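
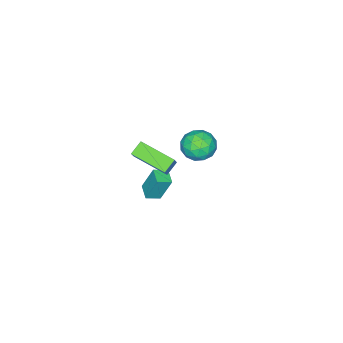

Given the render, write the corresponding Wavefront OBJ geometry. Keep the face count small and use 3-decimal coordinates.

v 1.321 -1.066 -0.105
v 0.581 -1.01 0.387
v 1.096 0.904 -0.665
v 0.357 0.96 -0.173
v 1.943 -0.74 0.793
v 1.204 -0.684 1.285
v 1.719 1.23 0.233
v 0.979 1.286 0.725
v 1.009 3.899 3.207
v 1.629 3.903 3.949
v 1.351 2.397 2.931
v 1.971 2.401 3.673
v 1.02 2.466 3.837
v 0.809 3.395 4.008
v 2.171 2.905 2.872
v 1.96 3.834 3.043
v 2.348 3.289 3.743
v 1.636 3.018 4.339
v 1.344 3.282 2.541
v 0.632 3.011 3.137
v 1.289 4.033 3.602
v 1.691 2.267 3.278
v 1.132 2.305 3.374
v 1.496 2.308 3.81
v 0.807 3.734 3.637
v 1.171 3.737 4.073
v 0.813 2.892 4.007
v 1.809 2.563 2.807
v 2.173 2.566 3.243
v 1.484 3.992 3.07
v 1.848 3.995 3.506
v 2.167 3.408 2.873
v 2.076 3.675 3.917
v 2.277 2.792 3.755
v 2.395 3.088 3.284
v 2.271 3.634 3.385
v 1.658 3.515 4.268
v 1.858 2.632 4.105
v 1.299 2.67 4.202
v 1.175 3.216 4.302
v 2.08 3.154 4.146
v 1.122 3.668 2.775
v 1.322 2.785 2.612
v 1.805 3.084 2.578
v 1.681 3.63 2.678
v 0.703 3.508 3.125
v 0.904 2.625 2.963
v 0.709 2.666 3.495
v 0.585 3.212 3.596
v 0.9 3.146 2.734
v 0.29 -1.385 -3.71
v 0.058 -0.797 -2.11
v -0.365 -0.914 -3.978
v -0.597 -0.326 -2.378
v 0.857 -0.694 -3.882
v 0.625 -0.106 -2.282
v 0.202 -0.223 -4.15
v -0.03 0.365 -2.55
f 2 4 1
f 5 2 1
f 1 4 3
f 3 5 1
f 2 8 4
f 6 2 5
f 6 8 2
f 4 8 3
f 7 5 3
f 3 8 7
f 7 6 5
f 8 6 7
f 9 46 25
f 46 20 49
f 25 49 14
f 46 49 25
f 9 25 21
f 25 14 26
f 21 26 10
f 25 26 21
f 9 21 30
f 21 10 31
f 30 31 16
f 21 31 30
f 9 30 42
f 30 16 45
f 42 45 19
f 30 45 42
f 9 42 46
f 42 19 50
f 46 50 20
f 42 50 46
f 10 26 37
f 26 14 40
f 37 40 18
f 26 40 37
f 14 49 27
f 49 20 48
f 27 48 13
f 49 48 27
f 20 50 47
f 50 19 43
f 47 43 11
f 50 43 47
f 19 45 44
f 45 16 32
f 44 32 15
f 45 32 44
f 16 31 36
f 31 10 33
f 36 33 17
f 31 33 36
f 12 38 24
f 38 18 39
f 24 39 13
f 38 39 24
f 12 24 22
f 24 13 23
f 22 23 11
f 24 23 22
f 12 22 29
f 22 11 28
f 29 28 15
f 22 28 29
f 12 29 34
f 29 15 35
f 34 35 17
f 29 35 34
f 12 34 38
f 34 17 41
f 38 41 18
f 34 41 38
f 13 39 27
f 39 18 40
f 27 40 14
f 39 40 27
f 11 23 47
f 23 13 48
f 47 48 20
f 23 48 47
f 15 28 44
f 28 11 43
f 44 43 19
f 28 43 44
f 17 35 36
f 35 15 32
f 36 32 16
f 35 32 36
f 18 41 37
f 41 17 33
f 37 33 10
f 41 33 37
f 52 54 51
f 55 52 51
f 51 54 53
f 53 55 51
f 52 58 54
f 56 52 55
f 56 58 52
f 54 58 53
f 57 55 53
f 53 58 57
f 57 56 55
f 58 56 57



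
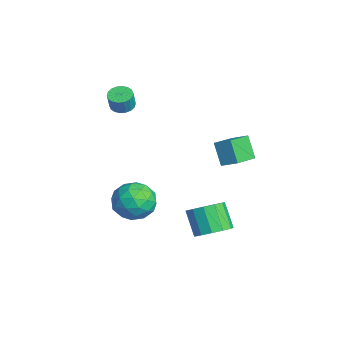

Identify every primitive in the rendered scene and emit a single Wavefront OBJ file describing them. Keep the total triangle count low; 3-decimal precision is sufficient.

v 3.258 2.23 2.654
v 2.574 2.058 3.782
v 2.322 3.318 2.253
v 1.639 3.146 3.381
v 3.801 2.854 3.079
v 3.118 2.682 4.207
v 2.866 3.942 2.678
v 2.182 3.77 3.806
v -0.155 -0.174 -2.377
v 0.332 -1.004 -1.681
v -1.872 -1.016 -2.179
v -1.385 -1.846 -1.483
v -1.478 -0.727 -1.096
v -0.417 -0.206 -1.218
v -1.123 -1.814 -2.642
v -0.062 -1.293 -2.764
v -0.266 -2.018 -1.844
v -0.486 -1.346 -0.889
v -1.054 -0.674 -2.971
v -1.274 -0.002 -2.016
v 0.239 -0.515 -2.046
v -1.779 -1.505 -1.814
v -1.834 -0.847 -1.587
v -1.548 -1.335 -1.177
v -0.201 -0.046 -1.774
v 0.085 -0.534 -1.365
v -0.979 -0.371 -1.022
v -1.625 -1.486 -2.495
v -1.339 -1.974 -2.086
v 0.008 -0.685 -2.683
v 0.294 -1.173 -2.273
v -0.561 -1.649 -2.838
v 0.174 -1.599 -1.733
v -0.835 -2.094 -1.617
v -0.681 -2.075 -2.298
v -0.057 -1.769 -2.37
v 0.045 -1.204 -1.172
v -0.964 -1.699 -1.056
v -1.019 -1.041 -0.828
v -0.395 -0.735 -0.9
v -0.306 -1.8 -1.268
v -0.576 -0.321 -2.804
v -1.585 -0.816 -2.688
v -1.145 -1.285 -2.96
v -0.521 -0.979 -3.032
v -0.705 0.074 -2.243
v -1.714 -0.421 -2.127
v -1.483 -0.251 -1.49
v -0.859 0.055 -1.562
v -1.234 -0.22 -2.592
v -3.54 -0.954 3.194
v -3.152 -1.414 2.976
v -2.832 -1.586 3.908
v -3.22 -1.126 4.126
v -2.988 -1.182 2.963
v -2.668 -1.353 3.895
v -2.933 -0.904 2.995
v -2.614 -1.075 3.927
v -2.999 -0.636 3.067
v -2.68 -0.808 3.999
v -3.172 -0.432 3.164
v -2.852 -0.603 4.096
v -3.417 -0.33 3.267
v -3.098 -0.502 4.199
v -3.687 -0.353 3.355
v -3.368 -0.524 4.287
v -3.928 -0.494 3.412
v -3.608 -0.666 4.344
v -4.092 -0.727 3.425
v -3.772 -0.898 4.357
v -4.146 -1.005 3.393
v -3.827 -1.176 4.325
v -4.08 -1.272 3.321
v -3.761 -1.444 4.253
v -3.908 -1.477 3.224
v -3.588 -1.648 4.156
v -3.662 -1.578 3.121
v -3.343 -1.75 4.053
v -3.392 -1.556 3.033
v -3.073 -1.727 3.965
v 2.254 2.172 -2.593
v 2.707 2.898 -2.137
v 1.799 2.694 -0.91
v 1.346 1.968 -1.367
v 2.29 3.124 -2.408
v 1.381 2.919 -1.182
v 1.861 3.047 -2.739
v 0.953 2.843 -1.512
v 1.558 2.692 -3.023
v 0.649 2.488 -1.796
v 1.475 2.173 -3.171
v 0.566 1.969 -1.944
v 1.64 1.653 -3.135
v 0.731 1.449 -1.909
v 2 1.298 -2.927
v 1.091 1.094 -1.701
v 2.44 1.22 -2.614
v 1.532 1.016 -1.387
v 2.822 1.445 -2.294
v 1.913 1.241 -1.067
v 3.024 1.901 -2.068
v 2.115 1.696 -0.842
v 2.981 2.442 -2.01
v 2.072 2.238 -0.784
f 2 4 1
f 5 2 1
f 1 4 3
f 3 5 1
f 2 8 4
f 6 2 5
f 6 8 2
f 4 8 3
f 7 5 3
f 3 8 7
f 7 6 5
f 8 6 7
f 9 46 25
f 46 20 49
f 25 49 14
f 46 49 25
f 9 25 21
f 25 14 26
f 21 26 10
f 25 26 21
f 9 21 30
f 21 10 31
f 30 31 16
f 21 31 30
f 9 30 42
f 30 16 45
f 42 45 19
f 30 45 42
f 9 42 46
f 42 19 50
f 46 50 20
f 42 50 46
f 10 26 37
f 26 14 40
f 37 40 18
f 26 40 37
f 14 49 27
f 49 20 48
f 27 48 13
f 49 48 27
f 20 50 47
f 50 19 43
f 47 43 11
f 50 43 47
f 19 45 44
f 45 16 32
f 44 32 15
f 45 32 44
f 16 31 36
f 31 10 33
f 36 33 17
f 31 33 36
f 12 38 24
f 38 18 39
f 24 39 13
f 38 39 24
f 12 24 22
f 24 13 23
f 22 23 11
f 24 23 22
f 12 22 29
f 22 11 28
f 29 28 15
f 22 28 29
f 12 29 34
f 29 15 35
f 34 35 17
f 29 35 34
f 12 34 38
f 34 17 41
f 38 41 18
f 34 41 38
f 13 39 27
f 39 18 40
f 27 40 14
f 39 40 27
f 11 23 47
f 23 13 48
f 47 48 20
f 23 48 47
f 15 28 44
f 28 11 43
f 44 43 19
f 28 43 44
f 17 35 36
f 35 15 32
f 36 32 16
f 35 32 36
f 18 41 37
f 41 17 33
f 37 33 10
f 41 33 37
f 52 51 55
f 52 55 53
f 53 55 56
f 53 56 54
f 55 51 57
f 55 57 56
f 56 57 58
f 56 58 54
f 57 51 59
f 57 59 58
f 58 59 60
f 58 60 54
f 59 51 61
f 59 61 60
f 60 61 62
f 60 62 54
f 61 51 63
f 61 63 62
f 62 63 64
f 62 64 54
f 63 51 65
f 63 65 64
f 64 65 66
f 64 66 54
f 65 51 67
f 65 67 66
f 66 67 68
f 66 68 54
f 67 51 69
f 67 69 68
f 68 69 70
f 68 70 54
f 69 51 71
f 69 71 70
f 70 71 72
f 70 72 54
f 71 51 73
f 71 73 72
f 72 73 74
f 72 74 54
f 73 51 75
f 73 75 74
f 74 75 76
f 74 76 54
f 75 51 77
f 75 77 76
f 76 77 78
f 76 78 54
f 77 51 79
f 77 79 78
f 78 79 80
f 78 80 54
f 79 51 52
f 79 52 80
f 80 52 53
f 80 53 54
f 82 81 85
f 82 85 83
f 83 85 86
f 83 86 84
f 85 81 87
f 85 87 86
f 86 87 88
f 86 88 84
f 87 81 89
f 87 89 88
f 88 89 90
f 88 90 84
f 89 81 91
f 89 91 90
f 90 91 92
f 90 92 84
f 91 81 93
f 91 93 92
f 92 93 94
f 92 94 84
f 93 81 95
f 93 95 94
f 94 95 96
f 94 96 84
f 95 81 97
f 95 97 96
f 96 97 98
f 96 98 84
f 97 81 99
f 97 99 98
f 98 99 100
f 98 100 84
f 99 81 101
f 99 101 100
f 100 101 102
f 100 102 84
f 101 81 103
f 101 103 102
f 102 103 104
f 102 104 84
f 103 81 82
f 103 82 104
f 104 82 83
f 104 83 84



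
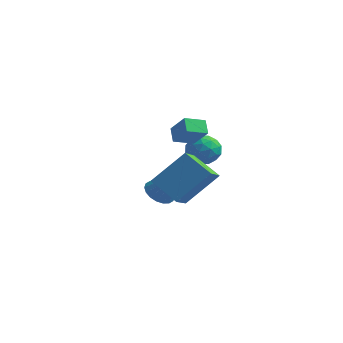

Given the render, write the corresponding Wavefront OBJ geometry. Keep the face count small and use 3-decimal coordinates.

v -4.589 3.74 -2.895
v -4.073 3.178 -3.269
v -3.371 3.76 -1.245
v -3.929 3.51 -3.379
v -3.916 3.888 -3.393
v -4.036 4.237 -3.308
v -4.266 4.487 -3.142
v -4.56 4.589 -2.926
v -4.859 4.523 -2.704
v -5.105 4.302 -2.52
v -5.248 3.97 -2.41
v -5.261 3.592 -2.396
v -5.141 3.244 -2.481
v -4.911 2.994 -2.648
v -4.618 2.891 -2.863
v -4.318 2.957 -3.085
v -2.307 3.942 0.09
v -1.46 4.003 0.456
v -2.64 2.837 1.044
v -1.793 2.898 1.41
v -2.403 3.581 1.54
v -2.197 4.264 0.95
v -1.903 2.576 0.55
v -1.697 3.259 -0.04
v -1.21 3.159 0.74
v -1.519 3.78 1.352
v -2.581 3.06 0.148
v -2.89 3.681 0.76
v -1.854 4.069 0.189
v -2.246 2.771 1.311
v -2.604 3.172 1.387
v -2.106 3.208 1.602
v -2.288 4.223 0.48
v -1.79 4.259 0.695
v -2.344 4.011 1.332
v -2.31 2.581 0.805
v -1.812 2.617 1.02
v -1.994 3.632 -0.102
v -1.496 3.668 0.113
v -1.756 2.829 0.168
v -1.209 3.609 0.572
v -1.405 2.96 1.132
v -1.469 2.77 0.627
v -1.349 3.172 0.28
v -1.391 3.974 0.931
v -1.587 3.325 1.492
v -1.945 3.727 1.568
v -1.824 4.128 1.222
v -1.244 3.478 1.098
v -2.513 3.515 0.008
v -2.709 2.866 0.569
v -2.276 2.712 0.278
v -2.155 3.113 -0.068
v -2.695 3.88 0.368
v -2.891 3.231 0.928
v -2.751 3.668 1.22
v -2.631 4.07 0.873
v -2.856 3.362 0.402
v -0.902 -0.386 -0.729
v -0.567 -1.85 0.15
v -2.307 -0.19 0.134
v -1.971 -1.654 1.013
v 0.191 0.774 0.787
v 0.527 -0.69 1.666
v -1.213 0.97 1.65
v -0.878 -0.494 2.529
v -1.774 0.016 2.822
v -2.183 0.534 3.326
v -1.147 0.831 2.493
v -1.556 1.349 2.996
v -0.924 -0.249 3.784
v -1.333 0.269 4.287
v -0.297 0.566 3.454
v -0.706 1.084 3.958
f 2 1 4
f 2 4 3
f 4 1 5
f 4 5 3
f 5 1 6
f 5 6 3
f 6 1 7
f 6 7 3
f 7 1 8
f 7 8 3
f 8 1 9
f 8 9 3
f 9 1 10
f 9 10 3
f 10 1 11
f 10 11 3
f 11 1 12
f 11 12 3
f 12 1 13
f 12 13 3
f 13 1 14
f 13 14 3
f 14 1 15
f 14 15 3
f 15 1 16
f 15 16 3
f 16 1 2
f 16 2 3
f 17 54 33
f 54 28 57
f 33 57 22
f 54 57 33
f 17 33 29
f 33 22 34
f 29 34 18
f 33 34 29
f 17 29 38
f 29 18 39
f 38 39 24
f 29 39 38
f 17 38 50
f 38 24 53
f 50 53 27
f 38 53 50
f 17 50 54
f 50 27 58
f 54 58 28
f 50 58 54
f 18 34 45
f 34 22 48
f 45 48 26
f 34 48 45
f 22 57 35
f 57 28 56
f 35 56 21
f 57 56 35
f 28 58 55
f 58 27 51
f 55 51 19
f 58 51 55
f 27 53 52
f 53 24 40
f 52 40 23
f 53 40 52
f 24 39 44
f 39 18 41
f 44 41 25
f 39 41 44
f 20 46 32
f 46 26 47
f 32 47 21
f 46 47 32
f 20 32 30
f 32 21 31
f 30 31 19
f 32 31 30
f 20 30 37
f 30 19 36
f 37 36 23
f 30 36 37
f 20 37 42
f 37 23 43
f 42 43 25
f 37 43 42
f 20 42 46
f 42 25 49
f 46 49 26
f 42 49 46
f 21 47 35
f 47 26 48
f 35 48 22
f 47 48 35
f 19 31 55
f 31 21 56
f 55 56 28
f 31 56 55
f 23 36 52
f 36 19 51
f 52 51 27
f 36 51 52
f 25 43 44
f 43 23 40
f 44 40 24
f 43 40 44
f 26 49 45
f 49 25 41
f 45 41 18
f 49 41 45
f 60 62 59
f 63 60 59
f 59 62 61
f 61 63 59
f 60 66 62
f 64 60 63
f 64 66 60
f 62 66 61
f 65 63 61
f 61 66 65
f 65 64 63
f 66 64 65
f 68 70 67
f 71 68 67
f 67 70 69
f 69 71 67
f 68 74 70
f 72 68 71
f 72 74 68
f 70 74 69
f 73 71 69
f 69 74 73
f 73 72 71
f 74 72 73



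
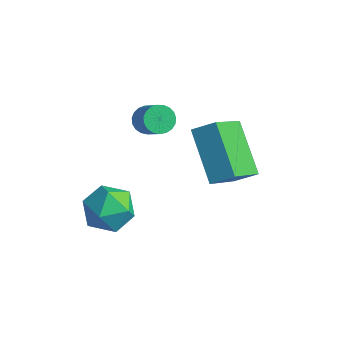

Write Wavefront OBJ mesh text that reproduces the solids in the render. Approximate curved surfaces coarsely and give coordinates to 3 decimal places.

v 0.74 1.626 -1.227
v 0.884 0.225 -0.075
v 1.377 2.085 -0.748
v 1.522 0.684 0.404
v 2.238 0.796 -2.424
v 2.383 -0.605 -1.272
v 2.876 1.255 -1.945
v 3.02 -0.146 -0.793
v -0.084 -1.666 -2.634
v 0.363 -1.94 -3.447
v -0.903 -3 -2.633
v -0.456 -3.274 -3.446
v 0.038 -3.226 -2.616
v 0.544 -2.401 -2.616
v -1.084 -2.539 -3.464
v -0.578 -1.714 -3.464
v -0.255 -2.48 -3.96
v 0.438 -2.904 -3.436
v -0.978 -2.036 -2.644
v -0.285 -2.46 -2.12
v -0.498 -0.291 -0.09
v -0.09 -0.187 -0.428
v 0.746 -0.546 0.472
v 0.338 -0.649 0.81
v -0.117 0.01 -0.325
v 0.72 -0.348 0.575
v -0.209 0.156 -0.181
v 0.628 -0.203 0.719
v -0.351 0.224 -0.021
v 0.486 -0.134 0.878
v -0.519 0.204 0.126
v 0.318 -0.155 1.026
v -0.683 0.098 0.237
v 0.154 -0.261 1.137
v -0.815 -0.076 0.291
v 0.021 -0.434 1.19
v -0.893 -0.286 0.279
v -0.056 -0.645 1.179
v -0.902 -0.497 0.203
v -0.065 -0.856 1.103
v -0.842 -0.673 0.077
v -0.005 -1.032 0.977
v -0.722 -0.782 -0.078
v 0.115 -1.141 0.821
v -0.563 -0.807 -0.235
v 0.274 -1.165 0.664
v -0.393 -0.742 -0.367
v 0.443 -1.101 0.532
v -0.242 -0.599 -0.451
v 0.595 -0.958 0.448
v -0.135 -0.403 -0.473
v 0.702 -0.762 0.427
f 2 4 1
f 5 2 1
f 1 4 3
f 3 5 1
f 2 8 4
f 6 2 5
f 6 8 2
f 4 8 3
f 7 5 3
f 3 8 7
f 7 6 5
f 8 6 7
f 9 20 14
f 9 14 10
f 9 10 16
f 9 16 19
f 9 19 20
f 10 14 18
f 14 20 13
f 20 19 11
f 19 16 15
f 16 10 17
f 12 18 13
f 12 13 11
f 12 11 15
f 12 15 17
f 12 17 18
f 13 18 14
f 11 13 20
f 15 11 19
f 17 15 16
f 18 17 10
f 22 21 25
f 22 25 23
f 23 25 26
f 23 26 24
f 25 21 27
f 25 27 26
f 26 27 28
f 26 28 24
f 27 21 29
f 27 29 28
f 28 29 30
f 28 30 24
f 29 21 31
f 29 31 30
f 30 31 32
f 30 32 24
f 31 21 33
f 31 33 32
f 32 33 34
f 32 34 24
f 33 21 35
f 33 35 34
f 34 35 36
f 34 36 24
f 35 21 37
f 35 37 36
f 36 37 38
f 36 38 24
f 37 21 39
f 37 39 38
f 38 39 40
f 38 40 24
f 39 21 41
f 39 41 40
f 40 41 42
f 40 42 24
f 41 21 43
f 41 43 42
f 42 43 44
f 42 44 24
f 43 21 45
f 43 45 44
f 44 45 46
f 44 46 24
f 45 21 47
f 45 47 46
f 46 47 48
f 46 48 24
f 47 21 49
f 47 49 48
f 48 49 50
f 48 50 24
f 49 21 51
f 49 51 50
f 50 51 52
f 50 52 24
f 51 21 22
f 51 22 52
f 52 22 23
f 52 23 24



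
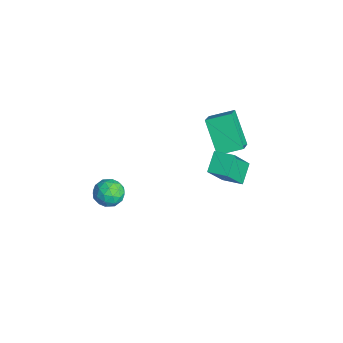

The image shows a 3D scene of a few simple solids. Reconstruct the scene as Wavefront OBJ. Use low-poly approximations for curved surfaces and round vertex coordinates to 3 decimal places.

v -3.766 1.583 2.807
v -2.677 1.035 3.765
v -3.509 2.784 3.202
v -2.42 2.236 4.16
v -2.42 1.764 1.38
v -1.331 1.216 2.338
v -2.163 2.965 1.775
v -1.074 2.417 2.733
v 1.042 -0.046 3.965
v 0.288 0.518 4.589
v 0.377 0.906 2.3
v -0.377 1.471 2.924
v 1.717 0.689 4.116
v 0.963 1.254 4.74
v 1.052 1.642 2.451
v 0.298 2.206 3.075
v -2.006 -3.592 0.321
v -1.214 -3.495 0.271
v -1.846 -4.385 1.329
v -1.054 -4.288 1.279
v -1.516 -3.681 1.514
v -1.615 -3.19 0.891
v -1.445 -4.69 0.709
v -1.544 -4.199 0.086
v -0.867 -4.174 0.51
v -0.912 -3.55 1.008
v -2.148 -4.33 0.592
v -2.193 -3.706 1.09
v -1.624 -3.474 0.207
v -1.436 -4.406 1.393
v -1.707 -4.049 1.531
v -1.242 -3.992 1.501
v -1.86 -3.295 0.572
v -1.395 -3.238 0.542
v -1.572 -3.347 1.273
v -1.665 -4.642 1.058
v -1.2 -4.585 1.028
v -1.818 -3.888 0.099
v -1.353 -3.831 0.069
v -1.488 -4.533 0.327
v -0.955 -3.816 0.319
v -0.861 -4.282 0.911
v -1.09 -4.518 0.576
v -1.149 -4.23 0.21
v -0.981 -3.45 0.611
v -0.887 -3.916 1.204
v -1.158 -3.558 1.342
v -1.217 -3.27 0.976
v -0.777 -3.848 0.752
v -2.173 -3.964 0.396
v -2.079 -4.43 0.989
v -1.843 -4.61 0.624
v -1.902 -4.322 0.258
v -2.199 -3.598 0.689
v -2.105 -4.064 1.281
v -1.911 -3.65 1.39
v -1.97 -3.362 1.024
v -2.283 -4.032 0.848
f 2 4 1
f 5 2 1
f 1 4 3
f 3 5 1
f 2 8 4
f 6 2 5
f 6 8 2
f 4 8 3
f 7 5 3
f 3 8 7
f 7 6 5
f 8 6 7
f 10 12 9
f 13 10 9
f 9 12 11
f 11 13 9
f 10 16 12
f 14 10 13
f 14 16 10
f 12 16 11
f 15 13 11
f 11 16 15
f 15 14 13
f 16 14 15
f 17 54 33
f 54 28 57
f 33 57 22
f 54 57 33
f 17 33 29
f 33 22 34
f 29 34 18
f 33 34 29
f 17 29 38
f 29 18 39
f 38 39 24
f 29 39 38
f 17 38 50
f 38 24 53
f 50 53 27
f 38 53 50
f 17 50 54
f 50 27 58
f 54 58 28
f 50 58 54
f 18 34 45
f 34 22 48
f 45 48 26
f 34 48 45
f 22 57 35
f 57 28 56
f 35 56 21
f 57 56 35
f 28 58 55
f 58 27 51
f 55 51 19
f 58 51 55
f 27 53 52
f 53 24 40
f 52 40 23
f 53 40 52
f 24 39 44
f 39 18 41
f 44 41 25
f 39 41 44
f 20 46 32
f 46 26 47
f 32 47 21
f 46 47 32
f 20 32 30
f 32 21 31
f 30 31 19
f 32 31 30
f 20 30 37
f 30 19 36
f 37 36 23
f 30 36 37
f 20 37 42
f 37 23 43
f 42 43 25
f 37 43 42
f 20 42 46
f 42 25 49
f 46 49 26
f 42 49 46
f 21 47 35
f 47 26 48
f 35 48 22
f 47 48 35
f 19 31 55
f 31 21 56
f 55 56 28
f 31 56 55
f 23 36 52
f 36 19 51
f 52 51 27
f 36 51 52
f 25 43 44
f 43 23 40
f 44 40 24
f 43 40 44
f 26 49 45
f 49 25 41
f 45 41 18
f 49 41 45



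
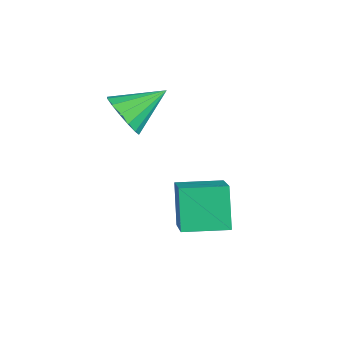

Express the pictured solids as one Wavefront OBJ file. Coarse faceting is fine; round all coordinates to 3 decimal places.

v 0.923 1.948 2.954
v 1.739 1.818 3.194
v 0.917 3.372 3.746
v 1.766 2.034 2.806
v 1.567 2.227 2.457
v 1.196 2.345 2.242
v 0.752 2.357 2.217
v 0.353 2.259 2.39
v 0.108 2.078 2.714
v 0.08 1.862 3.102
v 0.279 1.669 3.451
v 0.65 1.55 3.666
v 1.094 1.539 3.691
v 1.493 1.637 3.518
v 2.576 3.061 -1.356
v 1.731 3.314 -0.033
v 3.006 4.53 -1.362
v 2.161 4.783 -0.039
v 4.039 2.637 -0.341
v 3.194 2.89 0.982
v 4.469 4.106 -0.347
v 3.624 4.359 0.976
f 2 1 4
f 2 4 3
f 4 1 5
f 4 5 3
f 5 1 6
f 5 6 3
f 6 1 7
f 6 7 3
f 7 1 8
f 7 8 3
f 8 1 9
f 8 9 3
f 9 1 10
f 9 10 3
f 10 1 11
f 10 11 3
f 11 1 12
f 11 12 3
f 12 1 13
f 12 13 3
f 13 1 14
f 13 14 3
f 14 1 2
f 14 2 3
f 16 18 15
f 19 16 15
f 15 18 17
f 17 19 15
f 16 22 18
f 20 16 19
f 20 22 16
f 18 22 17
f 21 19 17
f 17 22 21
f 21 20 19
f 22 20 21



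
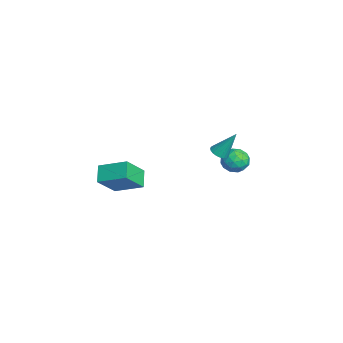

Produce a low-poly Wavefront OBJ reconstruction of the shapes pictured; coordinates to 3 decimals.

v 0.743 -3.835 0.009
v 1.589 -4.902 1.419
v 1.513 -2.295 0.712
v 2.359 -3.361 2.122
v 1.721 -3.999 -0.702
v 2.567 -5.065 0.708
v 2.491 -2.458 0.001
v 3.337 -3.525 1.411
v -3.191 4.447 -1.399
v -2.429 4.282 -1.935
v -3.851 3.178 -1.945
v -3.089 3.013 -2.481
v -3.031 2.931 -1.54
v -2.624 3.715 -1.203
v -3.656 3.745 -2.677
v -3.249 4.529 -2.34
v -2.717 3.848 -2.725
v -2.331 3.345 -2.023
v -3.949 4.115 -1.857
v -3.563 3.612 -1.155
v -2.752 4.476 -1.619
v -3.528 2.984 -2.261
v -3.494 2.936 -1.708
v -3.046 2.839 -2.023
v -2.867 4.143 -1.188
v -2.419 4.046 -1.504
v -2.773 3.252 -1.272
v -3.861 3.414 -2.376
v -3.413 3.317 -2.692
v -3.234 4.621 -1.857
v -2.786 4.524 -2.172
v -3.507 4.208 -2.608
v -2.474 4.124 -2.399
v -2.861 3.378 -2.72
v -3.195 3.808 -2.835
v -2.955 4.269 -2.637
v -2.247 3.828 -1.986
v -2.634 3.082 -2.307
v -2.6 3.034 -1.754
v -2.361 3.495 -1.555
v -2.415 3.573 -2.45
v -3.646 4.378 -1.573
v -4.033 3.632 -1.894
v -3.919 3.965 -2.325
v -3.68 4.426 -2.126
v -3.419 4.082 -1.16
v -3.806 3.336 -1.481
v -3.325 3.191 -1.243
v -3.085 3.652 -1.045
v -3.865 3.887 -1.43
v -1.88 2.55 -0.311
v -1.499 2.944 -0.602
v -1.62 3.51 1.331
v -1.746 3.064 -0.632
v -2.019 3.082 -0.6
v -2.265 2.994 -0.51
v -2.435 2.819 -0.381
v -2.494 2.591 -0.238
v -2.433 2.355 -0.109
v -2.262 2.157 -0.021
v -2.015 2.037 0.01
v -1.741 2.019 -0.023
v -1.496 2.106 -0.113
v -1.326 2.282 -0.242
v -1.266 2.51 -0.385
v -1.328 2.746 -0.513
f 2 4 1
f 5 2 1
f 1 4 3
f 3 5 1
f 2 8 4
f 6 2 5
f 6 8 2
f 4 8 3
f 7 5 3
f 3 8 7
f 7 6 5
f 8 6 7
f 9 46 25
f 46 20 49
f 25 49 14
f 46 49 25
f 9 25 21
f 25 14 26
f 21 26 10
f 25 26 21
f 9 21 30
f 21 10 31
f 30 31 16
f 21 31 30
f 9 30 42
f 30 16 45
f 42 45 19
f 30 45 42
f 9 42 46
f 42 19 50
f 46 50 20
f 42 50 46
f 10 26 37
f 26 14 40
f 37 40 18
f 26 40 37
f 14 49 27
f 49 20 48
f 27 48 13
f 49 48 27
f 20 50 47
f 50 19 43
f 47 43 11
f 50 43 47
f 19 45 44
f 45 16 32
f 44 32 15
f 45 32 44
f 16 31 36
f 31 10 33
f 36 33 17
f 31 33 36
f 12 38 24
f 38 18 39
f 24 39 13
f 38 39 24
f 12 24 22
f 24 13 23
f 22 23 11
f 24 23 22
f 12 22 29
f 22 11 28
f 29 28 15
f 22 28 29
f 12 29 34
f 29 15 35
f 34 35 17
f 29 35 34
f 12 34 38
f 34 17 41
f 38 41 18
f 34 41 38
f 13 39 27
f 39 18 40
f 27 40 14
f 39 40 27
f 11 23 47
f 23 13 48
f 47 48 20
f 23 48 47
f 15 28 44
f 28 11 43
f 44 43 19
f 28 43 44
f 17 35 36
f 35 15 32
f 36 32 16
f 35 32 36
f 18 41 37
f 41 17 33
f 37 33 10
f 41 33 37
f 52 51 54
f 52 54 53
f 54 51 55
f 54 55 53
f 55 51 56
f 55 56 53
f 56 51 57
f 56 57 53
f 57 51 58
f 57 58 53
f 58 51 59
f 58 59 53
f 59 51 60
f 59 60 53
f 60 51 61
f 60 61 53
f 61 51 62
f 61 62 53
f 62 51 63
f 62 63 53
f 63 51 64
f 63 64 53
f 64 51 65
f 64 65 53
f 65 51 66
f 65 66 53
f 66 51 52
f 66 52 53



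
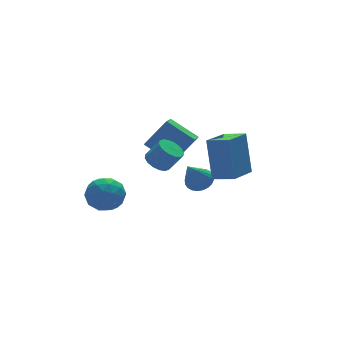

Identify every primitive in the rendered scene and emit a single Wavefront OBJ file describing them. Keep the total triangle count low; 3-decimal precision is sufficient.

v -3.115 2.38 -0.592
v -2.292 2.305 -0.132
v -3.188 0.855 -0.708
v -2.365 0.78 -0.248
v -3.138 1.076 0.21
v -3.093 2.018 0.282
v -2.387 1.142 -1.122
v -2.342 2.084 -1.05
v -1.842 1.54 -0.459
v -2.306 1.5 0.364
v -3.174 1.66 -1.204
v -3.638 1.62 -0.381
v -2.697 2.476 -0.352
v -2.783 0.684 -0.488
v -3.237 0.857 -0.219
v -2.753 0.814 0.052
v -3.168 2.308 -0.108
v -2.684 2.264 0.162
v -3.181 1.541 0.363
v -2.796 0.896 -1.002
v -2.312 0.852 -0.732
v -2.727 2.346 -0.892
v -2.243 2.303 -0.621
v -2.299 1.619 -1.203
v -1.949 1.983 -0.274
v -1.991 1.087 -0.342
v -2.005 1.299 -0.856
v -1.978 1.853 -0.814
v -2.221 1.959 0.21
v -2.264 1.063 0.142
v -2.719 1.236 0.412
v -2.692 1.79 0.454
v -1.957 1.509 0.018
v -3.216 2.097 -0.982
v -3.259 1.201 -1.05
v -2.788 1.37 -1.294
v -2.761 1.924 -1.252
v -3.489 2.073 -0.498
v -3.531 1.177 -0.566
v -3.502 1.307 -0.026
v -3.475 1.861 0.016
v -3.523 1.651 -0.858
v -1.794 -1.282 2.845
v -1.347 -0.858 2.778
v -0.879 -1.214 3.648
v -1.326 -1.638 3.715
v -1.571 -0.714 2.958
v -1.103 -1.071 3.827
v -1.855 -0.723 3.107
v -1.387 -1.08 3.977
v -2.123 -0.882 3.186
v -1.655 -1.238 4.056
v -2.302 -1.147 3.174
v -1.834 -1.504 4.043
v -2.346 -1.449 3.073
v -1.878 -1.805 3.943
v -2.241 -1.706 2.912
v -1.773 -2.062 3.782
v -2.017 -1.849 2.733
v -1.549 -2.206 3.602
v -1.733 -1.84 2.583
v -1.265 -2.197 3.453
v -1.465 -1.682 2.504
v -0.997 -2.038 3.374
v -1.286 -1.416 2.517
v -0.818 -1.773 3.386
v -1.242 -1.115 2.617
v -0.774 -1.471 3.487
v 1.32 -0.506 0.392
v 1.478 0.258 2.352
v 2.724 0.344 -0.052
v 2.881 1.108 1.908
v 1.919 -1.348 0.672
v 2.076 -0.584 2.632
v 3.322 -0.498 0.228
v 3.48 0.266 2.188
v 0.076 0.781 1.121
v -0.666 1.892 1.906
v 0.62 1.351 0.828
v -0.123 2.462 1.613
v 1.043 0.518 2.407
v 0.3 1.629 3.192
v 1.586 1.088 2.114
v 0.844 2.199 2.899
v 2.084 1.842 -1.18
v 2.448 2.281 -0.81
v 1.216 1.398 0.2
v 2.246 2.434 -0.888
v 2.019 2.497 -1.01
v 1.802 2.461 -1.158
v 1.628 2.33 -1.31
v 1.524 2.124 -1.442
v 1.505 1.876 -1.534
v 1.574 1.623 -1.572
v 1.72 1.403 -1.55
v 1.923 1.25 -1.472
v 2.149 1.187 -1.35
v 2.366 1.224 -1.202
v 2.54 1.355 -1.05
v 2.645 1.56 -0.918
v 2.664 1.808 -0.826
v 2.595 2.061 -0.788
f 1 38 17
f 38 12 41
f 17 41 6
f 38 41 17
f 1 17 13
f 17 6 18
f 13 18 2
f 17 18 13
f 1 13 22
f 13 2 23
f 22 23 8
f 13 23 22
f 1 22 34
f 22 8 37
f 34 37 11
f 22 37 34
f 1 34 38
f 34 11 42
f 38 42 12
f 34 42 38
f 2 18 29
f 18 6 32
f 29 32 10
f 18 32 29
f 6 41 19
f 41 12 40
f 19 40 5
f 41 40 19
f 12 42 39
f 42 11 35
f 39 35 3
f 42 35 39
f 11 37 36
f 37 8 24
f 36 24 7
f 37 24 36
f 8 23 28
f 23 2 25
f 28 25 9
f 23 25 28
f 4 30 16
f 30 10 31
f 16 31 5
f 30 31 16
f 4 16 14
f 16 5 15
f 14 15 3
f 16 15 14
f 4 14 21
f 14 3 20
f 21 20 7
f 14 20 21
f 4 21 26
f 21 7 27
f 26 27 9
f 21 27 26
f 4 26 30
f 26 9 33
f 30 33 10
f 26 33 30
f 5 31 19
f 31 10 32
f 19 32 6
f 31 32 19
f 3 15 39
f 15 5 40
f 39 40 12
f 15 40 39
f 7 20 36
f 20 3 35
f 36 35 11
f 20 35 36
f 9 27 28
f 27 7 24
f 28 24 8
f 27 24 28
f 10 33 29
f 33 9 25
f 29 25 2
f 33 25 29
f 44 43 47
f 44 47 45
f 45 47 48
f 45 48 46
f 47 43 49
f 47 49 48
f 48 49 50
f 48 50 46
f 49 43 51
f 49 51 50
f 50 51 52
f 50 52 46
f 51 43 53
f 51 53 52
f 52 53 54
f 52 54 46
f 53 43 55
f 53 55 54
f 54 55 56
f 54 56 46
f 55 43 57
f 55 57 56
f 56 57 58
f 56 58 46
f 57 43 59
f 57 59 58
f 58 59 60
f 58 60 46
f 59 43 61
f 59 61 60
f 60 61 62
f 60 62 46
f 61 43 63
f 61 63 62
f 62 63 64
f 62 64 46
f 63 43 65
f 63 65 64
f 64 65 66
f 64 66 46
f 65 43 67
f 65 67 66
f 66 67 68
f 66 68 46
f 67 43 44
f 67 44 68
f 68 44 45
f 68 45 46
f 70 72 69
f 73 70 69
f 69 72 71
f 71 73 69
f 70 76 72
f 74 70 73
f 74 76 70
f 72 76 71
f 75 73 71
f 71 76 75
f 75 74 73
f 76 74 75
f 78 80 77
f 81 78 77
f 77 80 79
f 79 81 77
f 78 84 80
f 82 78 81
f 82 84 78
f 80 84 79
f 83 81 79
f 79 84 83
f 83 82 81
f 84 82 83
f 86 85 88
f 86 88 87
f 88 85 89
f 88 89 87
f 89 85 90
f 89 90 87
f 90 85 91
f 90 91 87
f 91 85 92
f 91 92 87
f 92 85 93
f 92 93 87
f 93 85 94
f 93 94 87
f 94 85 95
f 94 95 87
f 95 85 96
f 95 96 87
f 96 85 97
f 96 97 87
f 97 85 98
f 97 98 87
f 98 85 99
f 98 99 87
f 99 85 100
f 99 100 87
f 100 85 101
f 100 101 87
f 101 85 102
f 101 102 87
f 102 85 86
f 102 86 87



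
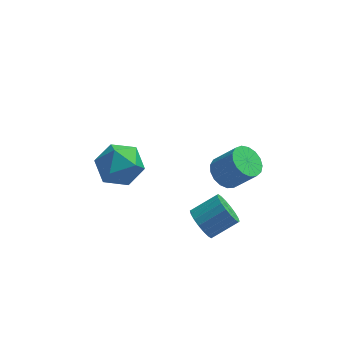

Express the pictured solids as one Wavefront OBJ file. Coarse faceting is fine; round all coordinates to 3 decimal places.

v 1.583 -0.685 -3.44
v 1.998 -1.317 -3.732
v 3.132 -0.886 -3.052
v 2.717 -0.255 -2.76
v 2.052 -1.063 -3.982
v 3.185 -0.632 -3.303
v 2.013 -0.734 -4.125
v 3.146 -0.303 -3.445
v 1.888 -0.396 -4.132
v 3.022 0.035 -3.452
v 1.704 -0.115 -4.002
v 2.837 0.316 -3.322
v 1.495 0.053 -3.761
v 2.628 0.484 -3.081
v 1.304 0.075 -3.456
v 2.437 0.506 -2.776
v 1.168 -0.054 -3.148
v 2.302 0.377 -2.468
v 1.115 -0.308 -2.897
v 2.248 0.123 -2.218
v 1.154 -0.637 -2.755
v 2.287 -0.206 -2.075
v 1.278 -0.975 -2.748
v 2.412 -0.544 -2.068
v 1.463 -1.256 -2.878
v 2.596 -0.825 -2.198
v 1.672 -1.424 -3.119
v 2.805 -0.993 -2.439
v 1.863 -1.446 -3.424
v 2.996 -1.015 -2.744
v -2.985 2.911 -2.835
v -2.299 3.869 -2.684
v -1.501 1.971 -3.616
v -0.815 2.929 -3.465
v -1.187 2.309 -2.522
v -2.104 2.89 -2.039
v -1.696 2.95 -4.261
v -2.613 3.531 -3.778
v -1.502 3.893 -3.565
v -1.187 3.497 -2.49
v -2.613 2.343 -3.81
v -2.298 1.947 -2.735
v 2.542 -0.241 -0.212
v 2.904 -0.805 -0.63
v 3.8 -1.063 0.494
v 3.438 -0.499 0.912
v 3.099 -0.491 -0.713
v 3.995 -0.75 0.411
v 3.166 -0.121 -0.681
v 4.062 -0.379 0.442
v 3.09 0.223 -0.542
v 3.986 -0.036 0.582
v 2.889 0.46 -0.327
v 3.784 0.201 0.797
v 2.608 0.536 -0.086
v 3.504 0.278 1.038
v 2.312 0.435 0.127
v 3.208 0.176 1.251
v 2.069 0.179 0.262
v 2.965 -0.08 1.385
v 1.934 -0.174 0.288
v 2.83 -0.432 1.412
v 1.939 -0.541 0.2
v 2.834 -0.8 1.324
v 2.081 -0.84 0.017
v 2.977 -1.099 1.141
v 2.33 -1.002 -0.218
v 3.225 -1.26 0.906
v 2.627 -0.989 -0.451
v 3.522 -1.247 0.672
f 2 1 5
f 2 5 3
f 3 5 6
f 3 6 4
f 5 1 7
f 5 7 6
f 6 7 8
f 6 8 4
f 7 1 9
f 7 9 8
f 8 9 10
f 8 10 4
f 9 1 11
f 9 11 10
f 10 11 12
f 10 12 4
f 11 1 13
f 11 13 12
f 12 13 14
f 12 14 4
f 13 1 15
f 13 15 14
f 14 15 16
f 14 16 4
f 15 1 17
f 15 17 16
f 16 17 18
f 16 18 4
f 17 1 19
f 17 19 18
f 18 19 20
f 18 20 4
f 19 1 21
f 19 21 20
f 20 21 22
f 20 22 4
f 21 1 23
f 21 23 22
f 22 23 24
f 22 24 4
f 23 1 25
f 23 25 24
f 24 25 26
f 24 26 4
f 25 1 27
f 25 27 26
f 26 27 28
f 26 28 4
f 27 1 29
f 27 29 28
f 28 29 30
f 28 30 4
f 29 1 2
f 29 2 30
f 30 2 3
f 30 3 4
f 31 42 36
f 31 36 32
f 31 32 38
f 31 38 41
f 31 41 42
f 32 36 40
f 36 42 35
f 42 41 33
f 41 38 37
f 38 32 39
f 34 40 35
f 34 35 33
f 34 33 37
f 34 37 39
f 34 39 40
f 35 40 36
f 33 35 42
f 37 33 41
f 39 37 38
f 40 39 32
f 44 43 47
f 44 47 45
f 45 47 48
f 45 48 46
f 47 43 49
f 47 49 48
f 48 49 50
f 48 50 46
f 49 43 51
f 49 51 50
f 50 51 52
f 50 52 46
f 51 43 53
f 51 53 52
f 52 53 54
f 52 54 46
f 53 43 55
f 53 55 54
f 54 55 56
f 54 56 46
f 55 43 57
f 55 57 56
f 56 57 58
f 56 58 46
f 57 43 59
f 57 59 58
f 58 59 60
f 58 60 46
f 59 43 61
f 59 61 60
f 60 61 62
f 60 62 46
f 61 43 63
f 61 63 62
f 62 63 64
f 62 64 46
f 63 43 65
f 63 65 64
f 64 65 66
f 64 66 46
f 65 43 67
f 65 67 66
f 66 67 68
f 66 68 46
f 67 43 69
f 67 69 68
f 68 69 70
f 68 70 46
f 69 43 44
f 69 44 70
f 70 44 45
f 70 45 46



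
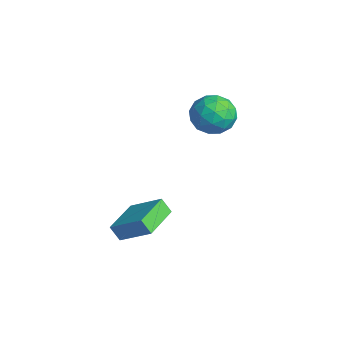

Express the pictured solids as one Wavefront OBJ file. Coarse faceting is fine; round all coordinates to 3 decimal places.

v 1.504 -1.438 -2.367
v 2.667 -0.447 -1.342
v 1.855 -1.121 -3.073
v 3.018 -0.129 -2.048
v 2.782 -2.911 -2.392
v 3.945 -1.919 -1.367
v 3.133 -2.593 -3.098
v 4.296 -1.602 -2.073
v 0.042 4.332 0.87
v 0.585 3.45 1.384
v -1.505 3.29 0.716
v -0.962 2.408 1.23
v -1.228 3.356 1.837
v -0.272 4 1.932
v -0.648 2.74 0.168
v 0.308 3.384 0.263
v 0.159 2.466 0.951
v -0.2 2.847 1.982
v -0.72 3.893 0.118
v -1.079 4.274 1.149
v 0.449 3.982 1.141
v -1.369 2.758 0.959
v -1.526 3.315 1.316
v -1.207 2.796 1.618
v -0.055 4.306 1.463
v 0.264 3.787 1.765
v -0.801 3.732 2.031
v -1.184 2.953 0.335
v -0.865 2.434 0.637
v 0.287 3.944 0.482
v 0.606 3.425 0.784
v -0.119 3.008 0.069
v 0.518 2.886 1.188
v -0.391 2.273 1.097
v -0.206 2.468 0.473
v 0.355 2.847 0.529
v 0.307 3.109 1.794
v -0.602 2.497 1.704
v -0.759 3.054 2.06
v -0.197 3.433 2.116
v 0.056 2.531 1.539
v -0.318 4.243 0.396
v -1.227 3.631 0.306
v -0.723 3.307 -0.016
v -0.161 3.686 0.04
v -0.529 4.467 1.003
v -1.438 3.854 0.912
v -1.275 3.893 1.571
v -0.714 4.272 1.627
v -0.976 4.209 0.561
f 2 4 1
f 5 2 1
f 1 4 3
f 3 5 1
f 2 8 4
f 6 2 5
f 6 8 2
f 4 8 3
f 7 5 3
f 3 8 7
f 7 6 5
f 8 6 7
f 9 46 25
f 46 20 49
f 25 49 14
f 46 49 25
f 9 25 21
f 25 14 26
f 21 26 10
f 25 26 21
f 9 21 30
f 21 10 31
f 30 31 16
f 21 31 30
f 9 30 42
f 30 16 45
f 42 45 19
f 30 45 42
f 9 42 46
f 42 19 50
f 46 50 20
f 42 50 46
f 10 26 37
f 26 14 40
f 37 40 18
f 26 40 37
f 14 49 27
f 49 20 48
f 27 48 13
f 49 48 27
f 20 50 47
f 50 19 43
f 47 43 11
f 50 43 47
f 19 45 44
f 45 16 32
f 44 32 15
f 45 32 44
f 16 31 36
f 31 10 33
f 36 33 17
f 31 33 36
f 12 38 24
f 38 18 39
f 24 39 13
f 38 39 24
f 12 24 22
f 24 13 23
f 22 23 11
f 24 23 22
f 12 22 29
f 22 11 28
f 29 28 15
f 22 28 29
f 12 29 34
f 29 15 35
f 34 35 17
f 29 35 34
f 12 34 38
f 34 17 41
f 38 41 18
f 34 41 38
f 13 39 27
f 39 18 40
f 27 40 14
f 39 40 27
f 11 23 47
f 23 13 48
f 47 48 20
f 23 48 47
f 15 28 44
f 28 11 43
f 44 43 19
f 28 43 44
f 17 35 36
f 35 15 32
f 36 32 16
f 35 32 36
f 18 41 37
f 41 17 33
f 37 33 10
f 41 33 37



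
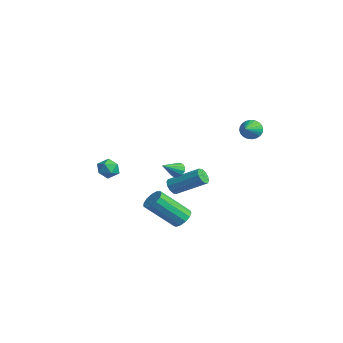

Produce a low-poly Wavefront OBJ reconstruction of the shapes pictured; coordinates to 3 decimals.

v -2.608 -1.646 -0.345
v -2.052 -1.799 -0.73
v -2.788 -2.741 -0.17
v -2.232 -2.894 -0.555
v -2.153 -2.588 0.063
v -2.042 -1.912 -0.045
v -2.798 -2.628 -0.855
v -2.687 -1.952 -0.963
v -2.169 -2.406 -1.045
v -1.77 -2.381 -0.478
v -3.07 -2.159 -0.422
v -2.671 -2.134 0.145
v 3.102 3.19 3.545
v 3.495 3.288 3.076
v 3.818 2.47 3.995
v 3.567 3.457 3.234
v 3.567 3.586 3.439
v 3.497 3.654 3.66
v 3.366 3.652 3.864
v 3.196 3.579 4.019
v 3.011 3.447 4.102
v 2.84 3.276 4.1
v 2.709 3.091 4.014
v 2.638 2.922 3.857
v 2.637 2.794 3.652
v 2.707 2.725 3.431
v 2.838 2.728 3.227
v 3.009 2.801 3.072
v 3.193 2.933 2.988
v 3.364 3.104 2.99
v -0.033 0.594 -0.126
v 0.307 0.474 -0.473
v 0.293 -0.434 0.546
v 0.439 0.638 -0.286
v 0.421 0.788 -0.048
v 0.26 0.876 0.165
v 0.005 0.875 0.286
v -0.261 0.784 0.276
v -0.455 0.633 0.139
v -0.515 0.469 -0.083
v -0.422 0.345 -0.318
v -0.205 0.3 -0.492
v 0.067 0.348 -0.55
v -3.701 1.991 -3.182
v -3.432 2.121 -3.644
v -2.311 3.439 -2.62
v -2.579 3.309 -2.158
v -3.7 2.329 -3.616
v -2.579 3.646 -2.593
v -3.969 2.407 -3.423
v -2.847 3.724 -2.399
v -4.135 2.326 -3.137
v -3.013 3.644 -2.114
v -4.135 2.118 -2.869
v -3.014 3.435 -1.845
v -3.969 1.861 -2.72
v -2.848 3.179 -1.696
v -3.701 1.654 -2.747
v -2.58 2.971 -1.724
v -3.433 1.576 -2.941
v -2.311 2.893 -1.917
v -3.267 1.656 -3.226
v -2.145 2.974 -2.203
v -3.266 1.865 -3.495
v -2.145 3.182 -2.471
v 3.842 -0.963 -1.563
v 4.363 -1.296 -1.728
v 3.919 -2.709 -0.282
v 3.398 -2.377 -0.117
v 4.467 -1.065 -1.471
v 4.023 -2.479 -0.025
v 4.372 -0.803 -1.243
v 3.928 -2.216 0.203
v 4.109 -0.591 -1.116
v 3.665 -2.004 0.329
v 3.761 -0.497 -1.132
v 3.317 -1.911 0.314
v 3.439 -0.551 -1.284
v 2.995 -1.965 0.162
v 3.245 -0.737 -1.525
v 2.801 -2.15 -0.079
v 3.24 -0.994 -1.778
v 2.796 -2.407 -0.332
v 3.426 -1.241 -1.962
v 2.982 -2.655 -0.517
v 3.745 -1.4 -2.02
v 3.301 -2.814 -0.575
v 4.094 -1.421 -1.933
v 3.65 -2.834 -0.487
f 1 12 6
f 1 6 2
f 1 2 8
f 1 8 11
f 1 11 12
f 2 6 10
f 6 12 5
f 12 11 3
f 11 8 7
f 8 2 9
f 4 10 5
f 4 5 3
f 4 3 7
f 4 7 9
f 4 9 10
f 5 10 6
f 3 5 12
f 7 3 11
f 9 7 8
f 10 9 2
f 14 13 16
f 14 16 15
f 16 13 17
f 16 17 15
f 17 13 18
f 17 18 15
f 18 13 19
f 18 19 15
f 19 13 20
f 19 20 15
f 20 13 21
f 20 21 15
f 21 13 22
f 21 22 15
f 22 13 23
f 22 23 15
f 23 13 24
f 23 24 15
f 24 13 25
f 24 25 15
f 25 13 26
f 25 26 15
f 26 13 27
f 26 27 15
f 27 13 28
f 27 28 15
f 28 13 29
f 28 29 15
f 29 13 30
f 29 30 15
f 30 13 14
f 30 14 15
f 32 31 34
f 32 34 33
f 34 31 35
f 34 35 33
f 35 31 36
f 35 36 33
f 36 31 37
f 36 37 33
f 37 31 38
f 37 38 33
f 38 31 39
f 38 39 33
f 39 31 40
f 39 40 33
f 40 31 41
f 40 41 33
f 41 31 42
f 41 42 33
f 42 31 43
f 42 43 33
f 43 31 32
f 43 32 33
f 45 44 48
f 45 48 46
f 46 48 49
f 46 49 47
f 48 44 50
f 48 50 49
f 49 50 51
f 49 51 47
f 50 44 52
f 50 52 51
f 51 52 53
f 51 53 47
f 52 44 54
f 52 54 53
f 53 54 55
f 53 55 47
f 54 44 56
f 54 56 55
f 55 56 57
f 55 57 47
f 56 44 58
f 56 58 57
f 57 58 59
f 57 59 47
f 58 44 60
f 58 60 59
f 59 60 61
f 59 61 47
f 60 44 62
f 60 62 61
f 61 62 63
f 61 63 47
f 62 44 64
f 62 64 63
f 63 64 65
f 63 65 47
f 64 44 45
f 64 45 65
f 65 45 46
f 65 46 47
f 67 66 70
f 67 70 68
f 68 70 71
f 68 71 69
f 70 66 72
f 70 72 71
f 71 72 73
f 71 73 69
f 72 66 74
f 72 74 73
f 73 74 75
f 73 75 69
f 74 66 76
f 74 76 75
f 75 76 77
f 75 77 69
f 76 66 78
f 76 78 77
f 77 78 79
f 77 79 69
f 78 66 80
f 78 80 79
f 79 80 81
f 79 81 69
f 80 66 82
f 80 82 81
f 81 82 83
f 81 83 69
f 82 66 84
f 82 84 83
f 83 84 85
f 83 85 69
f 84 66 86
f 84 86 85
f 85 86 87
f 85 87 69
f 86 66 88
f 86 88 87
f 87 88 89
f 87 89 69
f 88 66 67
f 88 67 89
f 89 67 68
f 89 68 69



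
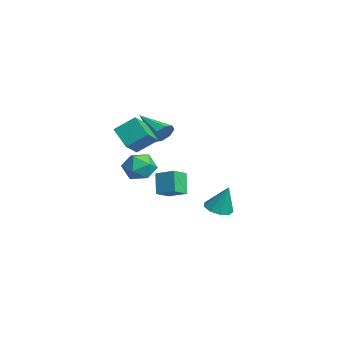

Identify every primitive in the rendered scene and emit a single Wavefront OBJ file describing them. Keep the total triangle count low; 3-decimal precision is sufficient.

v -2.768 2.438 -3.771
v -1.897 2.296 -3.949
v -2.332 2.922 -2.029
v -2.045 2.88 -4.075
v -2.531 3.258 -4.058
v -3.128 3.252 -3.907
v -3.556 2.865 -3.693
v -3.616 2.278 -3.515
v -3.278 1.767 -3.457
v -2.702 1.569 -3.546
v -2.157 1.778 -3.74
v 0.67 -3.756 3.539
v 0.936 -2.637 4.405
v 1.887 -3.356 2.648
v 2.153 -2.237 3.515
v 1.447 -4.503 4.265
v 1.713 -3.384 5.132
v 2.664 -4.103 3.375
v 2.93 -2.984 4.241
v -2.888 -1.76 0.148
v -2.2 -1.751 0.984
v -1.86 -2.909 -0.684
v -1.172 -2.9 0.152
v -2.153 -3.346 0.262
v -2.788 -2.636 0.776
v -1.272 -2.024 -0.476
v -1.907 -1.314 0.038
v -1.201 -1.914 0.599
v -1.746 -2.731 1.055
v -2.314 -1.929 -0.755
v -2.859 -2.746 -0.299
v -2.159 -0.901 2.508
v -1.776 -0.913 3.164
v -3.841 -1.899 3.472
v -2.097 -0.432 3.102
v -2.454 -0.226 2.692
v -2.639 -0.415 2.174
v -2.542 -0.889 1.852
v -2.222 -1.371 1.913
v -1.864 -1.577 2.323
v -1.68 -1.388 2.841
v -2.593 -1.275 -0.667
v -1.712 -0.429 -0.223
v -3.183 -0.411 -1.143
v -2.301 0.435 -0.7
v -1.799 -1.435 -1.94
v -0.917 -0.589 -1.497
v -2.388 -0.571 -2.417
v -1.507 0.275 -1.973
f 2 1 4
f 2 4 3
f 4 1 5
f 4 5 3
f 5 1 6
f 5 6 3
f 6 1 7
f 6 7 3
f 7 1 8
f 7 8 3
f 8 1 9
f 8 9 3
f 9 1 10
f 9 10 3
f 10 1 11
f 10 11 3
f 11 1 2
f 11 2 3
f 13 15 12
f 16 13 12
f 12 15 14
f 14 16 12
f 13 19 15
f 17 13 16
f 17 19 13
f 15 19 14
f 18 16 14
f 14 19 18
f 18 17 16
f 19 17 18
f 20 31 25
f 20 25 21
f 20 21 27
f 20 27 30
f 20 30 31
f 21 25 29
f 25 31 24
f 31 30 22
f 30 27 26
f 27 21 28
f 23 29 24
f 23 24 22
f 23 22 26
f 23 26 28
f 23 28 29
f 24 29 25
f 22 24 31
f 26 22 30
f 28 26 27
f 29 28 21
f 33 32 35
f 33 35 34
f 35 32 36
f 35 36 34
f 36 32 37
f 36 37 34
f 37 32 38
f 37 38 34
f 38 32 39
f 38 39 34
f 39 32 40
f 39 40 34
f 40 32 41
f 40 41 34
f 41 32 33
f 41 33 34
f 43 45 42
f 46 43 42
f 42 45 44
f 44 46 42
f 43 49 45
f 47 43 46
f 47 49 43
f 45 49 44
f 48 46 44
f 44 49 48
f 48 47 46
f 49 47 48



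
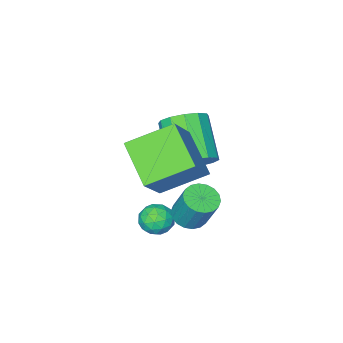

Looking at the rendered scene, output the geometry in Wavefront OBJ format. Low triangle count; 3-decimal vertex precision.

v 1.386 3.436 -3.493
v 2.083 3.173 -3.545
v 0.957 2.307 -3.535
v 1.654 2.044 -3.587
v 1.419 2.357 -2.951
v 1.684 3.054 -2.925
v 1.356 2.426 -4.155
v 1.621 3.123 -4.129
v 2.064 2.548 -3.954
v 2.103 2.506 -3.209
v 0.937 2.974 -3.871
v 0.976 2.932 -3.126
v 1.772 3.403 -3.515
v 1.268 2.077 -3.565
v 1.13 2.26 -3.191
v 1.539 2.106 -3.221
v 1.538 3.334 -3.151
v 1.947 3.179 -3.181
v 1.557 2.699 -2.832
v 1.093 2.301 -3.899
v 1.502 2.146 -3.929
v 1.501 3.374 -3.859
v 1.91 3.22 -3.889
v 1.483 2.781 -4.248
v 2.171 2.882 -3.786
v 1.919 2.219 -3.811
v 1.743 2.443 -4.145
v 1.899 2.853 -4.13
v 2.194 2.857 -3.348
v 1.941 2.193 -3.373
v 1.803 2.377 -2.999
v 1.959 2.787 -2.984
v 2.183 2.49 -3.589
v 1.099 3.287 -3.707
v 0.846 2.623 -3.732
v 1.081 2.693 -4.096
v 1.237 3.103 -4.081
v 1.121 3.261 -3.269
v 0.869 2.598 -3.294
v 1.141 2.627 -2.95
v 1.297 3.037 -2.935
v 0.857 2.99 -3.491
v 0.544 3.498 -3.25
v 1.256 3.354 -3.175
v 1.248 4.079 -1.715
v 0.536 4.222 -1.79
v 1.255 3.645 -3.319
v 1.248 4.37 -1.859
v 1.114 3.907 -3.45
v 1.107 4.632 -1.99
v 0.86 4.088 -3.541
v 0.852 4.812 -2.081
v 0.543 4.151 -3.575
v 0.536 4.876 -2.115
v 0.227 4.086 -3.544
v 0.219 4.811 -2.084
v -0.027 3.904 -3.455
v -0.035 4.629 -1.995
v -0.168 3.641 -3.325
v -0.176 4.366 -1.865
v -0.168 3.35 -3.181
v -0.175 4.075 -1.721
v -0.027 3.088 -3.05
v -0.034 3.813 -1.59
v 0.228 2.908 -2.959
v 0.22 3.632 -1.499
v 0.544 2.844 -2.925
v 0.537 3.569 -1.465
v 0.861 2.909 -2.956
v 0.853 3.634 -1.496
v 1.115 3.091 -3.045
v 1.107 3.816 -1.585
v -0.193 2.55 0.571
v 0.994 3.167 2.031
v 0.221 4.294 -0.503
v 1.408 4.911 0.956
v 1.412 1.609 -0.336
v 2.599 2.226 1.123
v 1.826 3.353 -1.411
v 3.013 3.97 0.049
v -0.521 2.423 -1.475
v -0.116 1.729 -2.054
v -0.795 0.224 -0.725
v -1.199 0.917 -0.145
v 0.277 1.876 -1.687
v -0.402 0.37 -0.357
v 0.417 2.197 -1.252
v -0.262 0.691 0.077
v 0.259 2.589 -0.888
v -0.419 1.083 0.441
v -0.146 2.929 -0.71
v -0.825 1.423 0.619
v -0.67 3.108 -0.775
v -1.349 1.602 0.554
v -1.147 3.069 -1.062
v -1.826 1.563 0.267
v -1.425 2.826 -1.48
v -2.104 1.32 -0.151
v -1.416 2.454 -1.896
v -2.095 0.948 -0.567
v -1.123 2.073 -2.178
v -1.801 0.567 -0.849
v -0.638 1.803 -2.237
v -1.317 0.297 -0.908
f 1 38 17
f 38 12 41
f 17 41 6
f 38 41 17
f 1 17 13
f 17 6 18
f 13 18 2
f 17 18 13
f 1 13 22
f 13 2 23
f 22 23 8
f 13 23 22
f 1 22 34
f 22 8 37
f 34 37 11
f 22 37 34
f 1 34 38
f 34 11 42
f 38 42 12
f 34 42 38
f 2 18 29
f 18 6 32
f 29 32 10
f 18 32 29
f 6 41 19
f 41 12 40
f 19 40 5
f 41 40 19
f 12 42 39
f 42 11 35
f 39 35 3
f 42 35 39
f 11 37 36
f 37 8 24
f 36 24 7
f 37 24 36
f 8 23 28
f 23 2 25
f 28 25 9
f 23 25 28
f 4 30 16
f 30 10 31
f 16 31 5
f 30 31 16
f 4 16 14
f 16 5 15
f 14 15 3
f 16 15 14
f 4 14 21
f 14 3 20
f 21 20 7
f 14 20 21
f 4 21 26
f 21 7 27
f 26 27 9
f 21 27 26
f 4 26 30
f 26 9 33
f 30 33 10
f 26 33 30
f 5 31 19
f 31 10 32
f 19 32 6
f 31 32 19
f 3 15 39
f 15 5 40
f 39 40 12
f 15 40 39
f 7 20 36
f 20 3 35
f 36 35 11
f 20 35 36
f 9 27 28
f 27 7 24
f 28 24 8
f 27 24 28
f 10 33 29
f 33 9 25
f 29 25 2
f 33 25 29
f 44 43 47
f 44 47 45
f 45 47 48
f 45 48 46
f 47 43 49
f 47 49 48
f 48 49 50
f 48 50 46
f 49 43 51
f 49 51 50
f 50 51 52
f 50 52 46
f 51 43 53
f 51 53 52
f 52 53 54
f 52 54 46
f 53 43 55
f 53 55 54
f 54 55 56
f 54 56 46
f 55 43 57
f 55 57 56
f 56 57 58
f 56 58 46
f 57 43 59
f 57 59 58
f 58 59 60
f 58 60 46
f 59 43 61
f 59 61 60
f 60 61 62
f 60 62 46
f 61 43 63
f 61 63 62
f 62 63 64
f 62 64 46
f 63 43 65
f 63 65 64
f 64 65 66
f 64 66 46
f 65 43 67
f 65 67 66
f 66 67 68
f 66 68 46
f 67 43 69
f 67 69 68
f 68 69 70
f 68 70 46
f 69 43 71
f 69 71 70
f 70 71 72
f 70 72 46
f 71 43 44
f 71 44 72
f 72 44 45
f 72 45 46
f 74 76 73
f 77 74 73
f 73 76 75
f 75 77 73
f 74 80 76
f 78 74 77
f 78 80 74
f 76 80 75
f 79 77 75
f 75 80 79
f 79 78 77
f 80 78 79
f 82 81 85
f 82 85 83
f 83 85 86
f 83 86 84
f 85 81 87
f 85 87 86
f 86 87 88
f 86 88 84
f 87 81 89
f 87 89 88
f 88 89 90
f 88 90 84
f 89 81 91
f 89 91 90
f 90 91 92
f 90 92 84
f 91 81 93
f 91 93 92
f 92 93 94
f 92 94 84
f 93 81 95
f 93 95 94
f 94 95 96
f 94 96 84
f 95 81 97
f 95 97 96
f 96 97 98
f 96 98 84
f 97 81 99
f 97 99 98
f 98 99 100
f 98 100 84
f 99 81 101
f 99 101 100
f 100 101 102
f 100 102 84
f 101 81 103
f 101 103 102
f 102 103 104
f 102 104 84
f 103 81 82
f 103 82 104
f 104 82 83
f 104 83 84



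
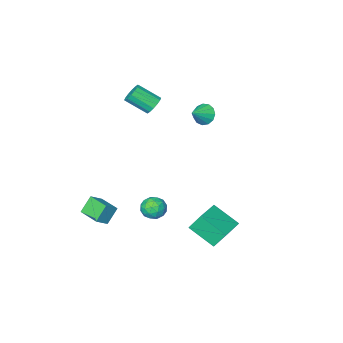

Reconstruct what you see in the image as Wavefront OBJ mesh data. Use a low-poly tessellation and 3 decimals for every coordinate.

v 3.948 -2.747 -4.596
v 3.265 -2.857 -3.689
v 3.768 -1.409 -4.568
v 3.085 -1.52 -3.662
v 4.675 -2.66 -4.038
v 3.992 -2.771 -3.132
v 4.495 -1.323 -4.011
v 3.812 -1.433 -3.104
v -1.209 3.601 -3.25
v -0.527 2.265 -2.368
v 0.172 4.47 -3.001
v 0.854 3.133 -2.12
v -0.754 3.167 -4.26
v -0.072 1.83 -3.379
v 0.627 4.035 -4.012
v 1.309 2.699 -3.13
v 0.864 -0.168 -3.927
v 1.326 -0.194 -3.314
v 1.334 -1.246 -4.326
v 1.796 -1.272 -3.713
v 1.038 -1.361 -3.627
v 0.748 -0.694 -3.381
v 1.912 -0.746 -4.259
v 1.622 -0.079 -4.013
v 1.973 -0.551 -3.52
v 1.433 -0.93 -3.129
v 1.227 -0.51 -4.511
v 0.687 -0.889 -4.12
v 1.054 -0.086 -3.586
v 1.606 -1.354 -4.054
v 1.161 -1.406 -4.004
v 1.432 -1.421 -3.643
v 0.714 -0.38 -3.625
v 0.985 -0.395 -3.265
v 0.816 -1.081 -3.448
v 1.675 -1.045 -4.375
v 1.946 -1.06 -4.015
v 1.228 -0.019 -3.997
v 1.499 -0.034 -3.636
v 1.844 -0.359 -4.192
v 1.706 -0.311 -3.346
v 1.982 -0.945 -3.58
v 2.051 -0.636 -3.902
v 1.88 -0.244 -3.757
v 1.388 -0.534 -3.116
v 1.664 -1.168 -3.351
v 1.219 -1.22 -3.3
v 1.048 -0.828 -3.155
v 1.769 -0.744 -3.237
v 0.996 -0.272 -4.289
v 1.272 -0.906 -4.524
v 1.612 -0.612 -4.485
v 1.441 -0.22 -4.34
v 0.678 -0.495 -4.06
v 0.954 -1.129 -4.294
v 0.78 -1.196 -3.883
v 0.609 -0.804 -3.738
v 0.891 -0.696 -4.403
v -3.392 -3.16 0.476
v -2.986 -3.272 -0.12
v -2.428 -2.9 1.084
v -3.09 -2.875 -0.125
v -3.291 -2.567 0.062
v -3.523 -2.448 0.379
v -3.714 -2.555 0.728
v -3.803 -2.854 0.996
v -3.761 -3.25 1.099
v -3.603 -3.617 1.004
v -3.377 -3.84 0.742
v -3.156 -3.846 0.395
v -3.011 -3.635 0.073
v -0.051 -2.906 2.543
v 0.463 -2.708 2.218
v 1.325 -3.576 3.052
v 0.811 -3.774 3.377
v 0.434 -2.495 2.47
v 1.296 -3.363 3.304
v 0.275 -2.392 2.742
v 1.136 -3.26 3.575
v 0.028 -2.427 2.96
v 0.89 -3.295 3.794
v -0.24 -2.59 3.067
v 0.622 -3.458 3.901
v -0.457 -2.838 3.033
v 0.405 -3.706 3.867
v -0.565 -3.104 2.868
v 0.297 -3.972 3.702
v -0.536 -3.317 2.616
v 0.326 -4.185 3.45
v -0.376 -3.42 2.345
v 0.485 -4.288 3.178
v -0.13 -3.385 2.126
v 0.732 -4.253 2.96
v 0.138 -3.222 2.019
v 1 -4.09 2.853
v 0.355 -2.974 2.053
v 1.217 -3.842 2.887
f 2 4 1
f 5 2 1
f 1 4 3
f 3 5 1
f 2 8 4
f 6 2 5
f 6 8 2
f 4 8 3
f 7 5 3
f 3 8 7
f 7 6 5
f 8 6 7
f 10 12 9
f 13 10 9
f 9 12 11
f 11 13 9
f 10 16 12
f 14 10 13
f 14 16 10
f 12 16 11
f 15 13 11
f 11 16 15
f 15 14 13
f 16 14 15
f 17 54 33
f 54 28 57
f 33 57 22
f 54 57 33
f 17 33 29
f 33 22 34
f 29 34 18
f 33 34 29
f 17 29 38
f 29 18 39
f 38 39 24
f 29 39 38
f 17 38 50
f 38 24 53
f 50 53 27
f 38 53 50
f 17 50 54
f 50 27 58
f 54 58 28
f 50 58 54
f 18 34 45
f 34 22 48
f 45 48 26
f 34 48 45
f 22 57 35
f 57 28 56
f 35 56 21
f 57 56 35
f 28 58 55
f 58 27 51
f 55 51 19
f 58 51 55
f 27 53 52
f 53 24 40
f 52 40 23
f 53 40 52
f 24 39 44
f 39 18 41
f 44 41 25
f 39 41 44
f 20 46 32
f 46 26 47
f 32 47 21
f 46 47 32
f 20 32 30
f 32 21 31
f 30 31 19
f 32 31 30
f 20 30 37
f 30 19 36
f 37 36 23
f 30 36 37
f 20 37 42
f 37 23 43
f 42 43 25
f 37 43 42
f 20 42 46
f 42 25 49
f 46 49 26
f 42 49 46
f 21 47 35
f 47 26 48
f 35 48 22
f 47 48 35
f 19 31 55
f 31 21 56
f 55 56 28
f 31 56 55
f 23 36 52
f 36 19 51
f 52 51 27
f 36 51 52
f 25 43 44
f 43 23 40
f 44 40 24
f 43 40 44
f 26 49 45
f 49 25 41
f 45 41 18
f 49 41 45
f 60 59 62
f 60 62 61
f 62 59 63
f 62 63 61
f 63 59 64
f 63 64 61
f 64 59 65
f 64 65 61
f 65 59 66
f 65 66 61
f 66 59 67
f 66 67 61
f 67 59 68
f 67 68 61
f 68 59 69
f 68 69 61
f 69 59 70
f 69 70 61
f 70 59 71
f 70 71 61
f 71 59 60
f 71 60 61
f 73 72 76
f 73 76 74
f 74 76 77
f 74 77 75
f 76 72 78
f 76 78 77
f 77 78 79
f 77 79 75
f 78 72 80
f 78 80 79
f 79 80 81
f 79 81 75
f 80 72 82
f 80 82 81
f 81 82 83
f 81 83 75
f 82 72 84
f 82 84 83
f 83 84 85
f 83 85 75
f 84 72 86
f 84 86 85
f 85 86 87
f 85 87 75
f 86 72 88
f 86 88 87
f 87 88 89
f 87 89 75
f 88 72 90
f 88 90 89
f 89 90 91
f 89 91 75
f 90 72 92
f 90 92 91
f 91 92 93
f 91 93 75
f 92 72 94
f 92 94 93
f 93 94 95
f 93 95 75
f 94 72 96
f 94 96 95
f 95 96 97
f 95 97 75
f 96 72 73
f 96 73 97
f 97 73 74
f 97 74 75



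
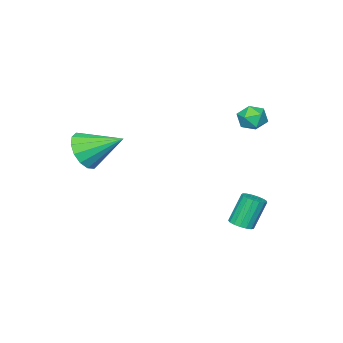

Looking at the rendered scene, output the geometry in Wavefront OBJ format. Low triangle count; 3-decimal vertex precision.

v -0.725 2.4 -4.175
v -0.225 2.183 -3.924
v -0.875 2.364 -2.474
v -1.375 2.58 -2.725
v -0.178 2.466 -3.938
v -0.828 2.647 -2.488
v -0.256 2.734 -4.007
v -0.906 2.914 -2.556
v -0.441 2.925 -4.114
v -1.092 3.106 -2.663
v -0.692 2.996 -4.235
v -1.342 3.177 -2.784
v -0.95 2.93 -4.342
v -1.6 3.111 -2.892
v -1.156 2.743 -4.412
v -1.807 2.924 -2.961
v -1.264 2.477 -4.427
v -1.914 2.658 -2.976
v -1.248 2.193 -4.384
v -1.899 2.374 -2.934
v -1.112 1.957 -4.294
v -1.763 2.138 -2.843
v -0.888 1.822 -4.176
v -1.538 2.003 -2.726
v -0.626 1.819 -4.059
v -1.276 2 -2.608
v -0.387 1.95 -3.968
v -1.037 2.13 -2.517
v 3.088 -3.296 -0.172
v 3.546 -3.637 0.733
v 2.312 -1.724 0.812
v 3.922 -3.304 0.498
v 4.074 -2.97 0.084
v 3.962 -2.722 -0.399
v 3.616 -2.629 -0.821
v 3.128 -2.714 -1.069
v 2.63 -2.955 -1.077
v 2.254 -3.287 -0.843
v 2.101 -3.622 -0.429
v 2.213 -3.869 0.054
v 2.559 -3.963 0.476
v 3.047 -3.878 0.725
v -2.196 1.919 1.123
v -1.911 1.478 1.668
v -3.229 1.262 1.132
v -2.944 0.821 1.677
v -3.124 1.541 1.828
v -2.485 1.947 1.822
v -2.655 0.793 0.978
v -2.016 1.199 0.972
v -2.195 0.782 1.578
v -2.484 1.244 2.104
v -2.656 1.496 0.696
v -2.945 1.958 1.222
f 2 1 5
f 2 5 3
f 3 5 6
f 3 6 4
f 5 1 7
f 5 7 6
f 6 7 8
f 6 8 4
f 7 1 9
f 7 9 8
f 8 9 10
f 8 10 4
f 9 1 11
f 9 11 10
f 10 11 12
f 10 12 4
f 11 1 13
f 11 13 12
f 12 13 14
f 12 14 4
f 13 1 15
f 13 15 14
f 14 15 16
f 14 16 4
f 15 1 17
f 15 17 16
f 16 17 18
f 16 18 4
f 17 1 19
f 17 19 18
f 18 19 20
f 18 20 4
f 19 1 21
f 19 21 20
f 20 21 22
f 20 22 4
f 21 1 23
f 21 23 22
f 22 23 24
f 22 24 4
f 23 1 25
f 23 25 24
f 24 25 26
f 24 26 4
f 25 1 27
f 25 27 26
f 26 27 28
f 26 28 4
f 27 1 2
f 27 2 28
f 28 2 3
f 28 3 4
f 30 29 32
f 30 32 31
f 32 29 33
f 32 33 31
f 33 29 34
f 33 34 31
f 34 29 35
f 34 35 31
f 35 29 36
f 35 36 31
f 36 29 37
f 36 37 31
f 37 29 38
f 37 38 31
f 38 29 39
f 38 39 31
f 39 29 40
f 39 40 31
f 40 29 41
f 40 41 31
f 41 29 42
f 41 42 31
f 42 29 30
f 42 30 31
f 43 54 48
f 43 48 44
f 43 44 50
f 43 50 53
f 43 53 54
f 44 48 52
f 48 54 47
f 54 53 45
f 53 50 49
f 50 44 51
f 46 52 47
f 46 47 45
f 46 45 49
f 46 49 51
f 46 51 52
f 47 52 48
f 45 47 54
f 49 45 53
f 51 49 50
f 52 51 44



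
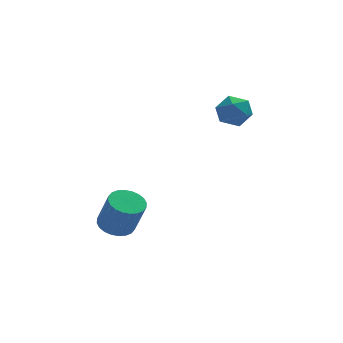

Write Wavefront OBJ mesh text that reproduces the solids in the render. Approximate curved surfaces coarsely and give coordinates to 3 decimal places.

v -3.92 2.386 -1.765
v -3.494 2.821 -1.729
v -3.194 2.429 -0.558
v -3.62 1.994 -0.595
v -3.684 2.935 -1.642
v -3.385 2.543 -0.471
v -3.91 2.965 -1.574
v -3.611 2.574 -0.404
v -4.138 2.907 -1.535
v -3.838 2.516 -0.365
v -4.332 2.77 -1.532
v -4.033 2.378 -0.361
v -4.464 2.574 -1.563
v -4.164 2.183 -0.393
v -4.512 2.35 -1.626
v -4.213 1.958 -0.455
v -4.471 2.131 -1.71
v -4.172 1.739 -0.539
v -4.346 1.951 -1.802
v -4.046 1.559 -0.631
v -4.155 1.837 -1.889
v -3.856 1.445 -0.718
v -3.929 1.806 -1.956
v -3.63 1.415 -0.786
v -3.702 1.864 -1.995
v -3.402 1.473 -0.825
v -3.507 2.002 -1.999
v -3.208 1.61 -0.828
v -3.376 2.197 -1.967
v -3.076 1.806 -0.797
v -3.327 2.422 -1.905
v -3.028 2.03 -0.734
v -3.368 2.641 -1.821
v -3.069 2.249 -0.65
v -0.277 3.122 3.085
v 0.163 3.329 2.667
v -0.503 2.331 2.453
v -0.063 2.538 2.035
v 0.12 2.295 2.599
v 0.26 2.784 2.99
v -0.6 2.876 2.13
v -0.46 3.365 2.521
v -0.036 3.178 2.077
v 0.409 2.818 2.367
v -0.749 2.842 2.753
v -0.304 2.482 3.043
f 2 1 5
f 2 5 3
f 3 5 6
f 3 6 4
f 5 1 7
f 5 7 6
f 6 7 8
f 6 8 4
f 7 1 9
f 7 9 8
f 8 9 10
f 8 10 4
f 9 1 11
f 9 11 10
f 10 11 12
f 10 12 4
f 11 1 13
f 11 13 12
f 12 13 14
f 12 14 4
f 13 1 15
f 13 15 14
f 14 15 16
f 14 16 4
f 15 1 17
f 15 17 16
f 16 17 18
f 16 18 4
f 17 1 19
f 17 19 18
f 18 19 20
f 18 20 4
f 19 1 21
f 19 21 20
f 20 21 22
f 20 22 4
f 21 1 23
f 21 23 22
f 22 23 24
f 22 24 4
f 23 1 25
f 23 25 24
f 24 25 26
f 24 26 4
f 25 1 27
f 25 27 26
f 26 27 28
f 26 28 4
f 27 1 29
f 27 29 28
f 28 29 30
f 28 30 4
f 29 1 31
f 29 31 30
f 30 31 32
f 30 32 4
f 31 1 33
f 31 33 32
f 32 33 34
f 32 34 4
f 33 1 2
f 33 2 34
f 34 2 3
f 34 3 4
f 35 46 40
f 35 40 36
f 35 36 42
f 35 42 45
f 35 45 46
f 36 40 44
f 40 46 39
f 46 45 37
f 45 42 41
f 42 36 43
f 38 44 39
f 38 39 37
f 38 37 41
f 38 41 43
f 38 43 44
f 39 44 40
f 37 39 46
f 41 37 45
f 43 41 42
f 44 43 36



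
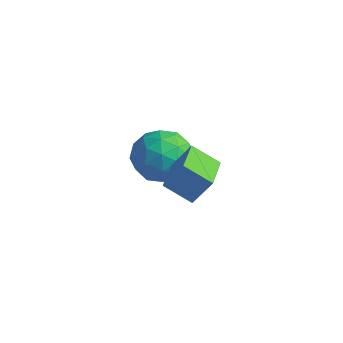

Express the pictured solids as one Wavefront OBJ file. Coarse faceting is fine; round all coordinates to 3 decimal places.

v -3.87 4.096 -3.588
v -2.91 4.536 -3.975
v -2.93 3.104 -2.385
v -1.97 3.544 -2.772
v -2.695 4.189 -2.201
v -3.275 4.801 -2.945
v -2.565 2.839 -3.415
v -3.145 3.451 -4.159
v -2.103 3.759 -3.868
v -2.183 4.594 -3.118
v -3.657 3.046 -3.242
v -3.737 3.881 -2.492
v -3.472 4.403 -3.887
v -2.368 3.237 -2.473
v -2.794 3.616 -2.137
v -2.229 3.875 -2.365
v -3.687 4.559 -3.282
v -3.123 4.818 -3.509
v -2.997 4.614 -2.466
v -2.717 2.822 -2.851
v -2.153 3.081 -3.078
v -3.611 3.765 -3.995
v -3.046 4.024 -4.223
v -2.843 3.026 -3.894
v -2.434 4.205 -4.052
v -1.881 3.622 -3.344
v -2.231 3.207 -3.723
v -2.572 3.567 -4.16
v -2.481 4.695 -3.611
v -1.929 4.113 -2.903
v -2.355 4.491 -2.568
v -2.696 4.852 -3.005
v -2.007 4.239 -3.548
v -3.911 3.527 -3.457
v -3.359 2.945 -2.749
v -3.144 2.788 -3.355
v -3.485 3.149 -3.792
v -3.959 4.018 -3.016
v -3.406 3.435 -2.308
v -3.268 4.073 -2.2
v -3.609 4.433 -2.637
v -3.833 3.401 -2.812
v -0.757 2.04 -1.402
v -0.346 2.502 -0.516
v 0.064 2.474 -2.01
v 0.475 2.936 -1.124
v 0.125 0.744 -1.136
v 0.536 1.206 -0.25
v 0.946 1.178 -1.744
v 1.357 1.64 -0.858
f 1 38 17
f 38 12 41
f 17 41 6
f 38 41 17
f 1 17 13
f 17 6 18
f 13 18 2
f 17 18 13
f 1 13 22
f 13 2 23
f 22 23 8
f 13 23 22
f 1 22 34
f 22 8 37
f 34 37 11
f 22 37 34
f 1 34 38
f 34 11 42
f 38 42 12
f 34 42 38
f 2 18 29
f 18 6 32
f 29 32 10
f 18 32 29
f 6 41 19
f 41 12 40
f 19 40 5
f 41 40 19
f 12 42 39
f 42 11 35
f 39 35 3
f 42 35 39
f 11 37 36
f 37 8 24
f 36 24 7
f 37 24 36
f 8 23 28
f 23 2 25
f 28 25 9
f 23 25 28
f 4 30 16
f 30 10 31
f 16 31 5
f 30 31 16
f 4 16 14
f 16 5 15
f 14 15 3
f 16 15 14
f 4 14 21
f 14 3 20
f 21 20 7
f 14 20 21
f 4 21 26
f 21 7 27
f 26 27 9
f 21 27 26
f 4 26 30
f 26 9 33
f 30 33 10
f 26 33 30
f 5 31 19
f 31 10 32
f 19 32 6
f 31 32 19
f 3 15 39
f 15 5 40
f 39 40 12
f 15 40 39
f 7 20 36
f 20 3 35
f 36 35 11
f 20 35 36
f 9 27 28
f 27 7 24
f 28 24 8
f 27 24 28
f 10 33 29
f 33 9 25
f 29 25 2
f 33 25 29
f 44 46 43
f 47 44 43
f 43 46 45
f 45 47 43
f 44 50 46
f 48 44 47
f 48 50 44
f 46 50 45
f 49 47 45
f 45 50 49
f 49 48 47
f 50 48 49



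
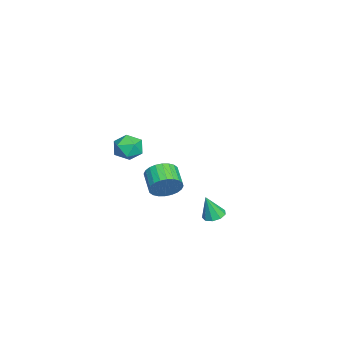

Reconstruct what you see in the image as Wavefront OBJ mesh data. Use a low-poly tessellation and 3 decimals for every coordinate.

v -1.959 0.92 -2.122
v -1.523 0.413 -1.58
v -2.566 0.033 -1.097
v -3.001 0.54 -1.638
v -1.544 0.697 -1.402
v -2.586 0.317 -0.919
v -1.628 1.014 -1.333
v -2.67 0.635 -0.85
v -1.762 1.317 -1.385
v -2.804 0.938 -0.902
v -1.926 1.56 -1.548
v -2.969 1.181 -1.065
v -2.095 1.705 -1.799
v -3.138 1.326 -1.316
v -2.244 1.731 -2.099
v -3.286 1.351 -1.616
v -2.349 1.633 -2.402
v -3.391 1.254 -1.919
v -2.394 1.427 -2.663
v -3.437 1.047 -2.18
v -2.374 1.143 -2.841
v -3.416 0.763 -2.358
v -2.29 0.825 -2.91
v -3.332 0.446 -2.427
v -2.156 0.522 -2.858
v -3.198 0.143 -2.375
v -1.991 0.279 -2.695
v -3.034 -0.1 -2.212
v -1.822 0.134 -2.444
v -2.865 -0.245 -1.961
v -1.674 0.109 -2.144
v -2.716 -0.271 -1.661
v -1.569 0.206 -1.841
v -2.611 -0.173 -1.358
v 3.155 0.356 3.309
v 3.872 0.619 3.455
v 3.428 -0.719 3.905
v 4.145 -0.456 4.051
v 3.533 -0.133 4.406
v 3.364 0.531 4.037
v 3.936 -0.631 3.323
v 3.767 0.033 2.954
v 4.355 0.009 3.463
v 4.106 0.317 4.133
v 3.194 -0.417 3.227
v 2.945 -0.109 3.897
v 1.328 3.582 -1.846
v 1.751 3.222 -2.012
v 1.492 3.198 -0.594
v 1.903 3.577 -1.923
v 1.785 3.935 -1.798
v 1.454 4.127 -1.696
v 1.063 4.065 -1.664
v 0.797 3.776 -1.717
v 0.779 3.396 -1.831
v 1.017 3.103 -1.952
v 1.401 3.034 -2.023
f 2 1 5
f 2 5 3
f 3 5 6
f 3 6 4
f 5 1 7
f 5 7 6
f 6 7 8
f 6 8 4
f 7 1 9
f 7 9 8
f 8 9 10
f 8 10 4
f 9 1 11
f 9 11 10
f 10 11 12
f 10 12 4
f 11 1 13
f 11 13 12
f 12 13 14
f 12 14 4
f 13 1 15
f 13 15 14
f 14 15 16
f 14 16 4
f 15 1 17
f 15 17 16
f 16 17 18
f 16 18 4
f 17 1 19
f 17 19 18
f 18 19 20
f 18 20 4
f 19 1 21
f 19 21 20
f 20 21 22
f 20 22 4
f 21 1 23
f 21 23 22
f 22 23 24
f 22 24 4
f 23 1 25
f 23 25 24
f 24 25 26
f 24 26 4
f 25 1 27
f 25 27 26
f 26 27 28
f 26 28 4
f 27 1 29
f 27 29 28
f 28 29 30
f 28 30 4
f 29 1 31
f 29 31 30
f 30 31 32
f 30 32 4
f 31 1 33
f 31 33 32
f 32 33 34
f 32 34 4
f 33 1 2
f 33 2 34
f 34 2 3
f 34 3 4
f 35 46 40
f 35 40 36
f 35 36 42
f 35 42 45
f 35 45 46
f 36 40 44
f 40 46 39
f 46 45 37
f 45 42 41
f 42 36 43
f 38 44 39
f 38 39 37
f 38 37 41
f 38 41 43
f 38 43 44
f 39 44 40
f 37 39 46
f 41 37 45
f 43 41 42
f 44 43 36
f 48 47 50
f 48 50 49
f 50 47 51
f 50 51 49
f 51 47 52
f 51 52 49
f 52 47 53
f 52 53 49
f 53 47 54
f 53 54 49
f 54 47 55
f 54 55 49
f 55 47 56
f 55 56 49
f 56 47 57
f 56 57 49
f 57 47 48
f 57 48 49



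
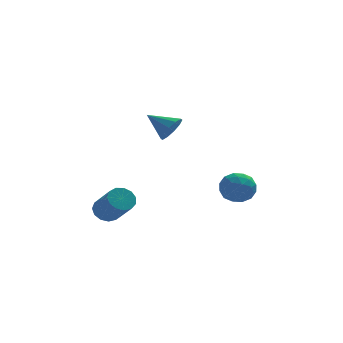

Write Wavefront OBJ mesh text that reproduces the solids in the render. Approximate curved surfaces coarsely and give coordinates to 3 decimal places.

v 0.145 0.474 2.18
v 0.619 0.398 2.942
v -1.085 1.206 3.02
v 0.749 0.885 2.706
v 0.648 1.215 2.27
v 0.355 1.262 1.799
v -0.018 1.007 1.474
v -0.329 0.549 1.419
v -0.458 0.062 1.655
v -0.357 -0.268 2.091
v -0.064 -0.314 2.561
v 0.309 -0.06 2.886
v 3.33 3.335 -3.284
v 4.152 3.516 -2.57
v 3.768 1.604 -3.35
v 4.59 1.785 -2.636
v 3.541 1.859 -2.3
v 3.271 2.929 -2.259
v 4.649 2.191 -3.661
v 4.379 3.261 -3.62
v 4.968 2.809 -2.803
v 4.283 2.604 -1.962
v 3.637 2.516 -3.958
v 2.952 2.311 -3.117
v 3.702 3.577 -2.922
v 4.218 1.543 -2.998
v 3.601 1.586 -2.801
v 4.084 1.693 -2.381
v 3.184 3.232 -2.739
v 3.668 3.339 -2.319
v 3.309 2.365 -2.16
v 4.252 1.781 -3.601
v 4.736 1.888 -3.181
v 3.836 3.427 -3.539
v 4.319 3.534 -3.119
v 4.611 2.755 -3.76
v 4.665 3.268 -2.639
v 4.923 2.251 -2.677
v 4.958 2.49 -3.28
v 4.798 3.118 -3.256
v 4.263 3.148 -2.144
v 4.52 2.131 -2.183
v 3.904 2.174 -1.985
v 3.745 2.803 -1.961
v 4.742 2.732 -2.281
v 3.4 2.989 -3.737
v 3.657 1.972 -3.776
v 4.175 2.317 -3.959
v 4.016 2.946 -3.935
v 2.997 2.869 -3.243
v 3.255 1.852 -3.281
v 3.122 2.002 -2.664
v 2.962 2.63 -2.64
v 3.178 2.388 -3.639
v -3.185 2.398 -4.307
v -2.442 2.402 -4.697
v -1.711 0.947 -3.324
v -2.455 0.942 -2.933
v -2.417 2.733 -4.36
v -1.686 1.278 -2.987
v -2.636 2.957 -4.005
v -1.906 1.502 -2.632
v -3.03 3.004 -3.747
v -2.299 1.549 -2.374
v -3.473 2.858 -3.665
v -2.742 1.403 -2.292
v -3.824 2.566 -3.788
v -3.094 1.111 -2.415
v -3.973 2.221 -4.075
v -3.243 0.765 -2.702
v -3.872 1.931 -4.436
v -3.141 0.476 -3.063
v -3.553 1.79 -4.755
v -2.822 0.335 -3.382
v -3.117 1.842 -4.932
v -2.386 0.386 -3.559
v -2.703 2.07 -4.911
v -1.972 0.615 -3.538
f 2 1 4
f 2 4 3
f 4 1 5
f 4 5 3
f 5 1 6
f 5 6 3
f 6 1 7
f 6 7 3
f 7 1 8
f 7 8 3
f 8 1 9
f 8 9 3
f 9 1 10
f 9 10 3
f 10 1 11
f 10 11 3
f 11 1 12
f 11 12 3
f 12 1 2
f 12 2 3
f 13 50 29
f 50 24 53
f 29 53 18
f 50 53 29
f 13 29 25
f 29 18 30
f 25 30 14
f 29 30 25
f 13 25 34
f 25 14 35
f 34 35 20
f 25 35 34
f 13 34 46
f 34 20 49
f 46 49 23
f 34 49 46
f 13 46 50
f 46 23 54
f 50 54 24
f 46 54 50
f 14 30 41
f 30 18 44
f 41 44 22
f 30 44 41
f 18 53 31
f 53 24 52
f 31 52 17
f 53 52 31
f 24 54 51
f 54 23 47
f 51 47 15
f 54 47 51
f 23 49 48
f 49 20 36
f 48 36 19
f 49 36 48
f 20 35 40
f 35 14 37
f 40 37 21
f 35 37 40
f 16 42 28
f 42 22 43
f 28 43 17
f 42 43 28
f 16 28 26
f 28 17 27
f 26 27 15
f 28 27 26
f 16 26 33
f 26 15 32
f 33 32 19
f 26 32 33
f 16 33 38
f 33 19 39
f 38 39 21
f 33 39 38
f 16 38 42
f 38 21 45
f 42 45 22
f 38 45 42
f 17 43 31
f 43 22 44
f 31 44 18
f 43 44 31
f 15 27 51
f 27 17 52
f 51 52 24
f 27 52 51
f 19 32 48
f 32 15 47
f 48 47 23
f 32 47 48
f 21 39 40
f 39 19 36
f 40 36 20
f 39 36 40
f 22 45 41
f 45 21 37
f 41 37 14
f 45 37 41
f 56 55 59
f 56 59 57
f 57 59 60
f 57 60 58
f 59 55 61
f 59 61 60
f 60 61 62
f 60 62 58
f 61 55 63
f 61 63 62
f 62 63 64
f 62 64 58
f 63 55 65
f 63 65 64
f 64 65 66
f 64 66 58
f 65 55 67
f 65 67 66
f 66 67 68
f 66 68 58
f 67 55 69
f 67 69 68
f 68 69 70
f 68 70 58
f 69 55 71
f 69 71 70
f 70 71 72
f 70 72 58
f 71 55 73
f 71 73 72
f 72 73 74
f 72 74 58
f 73 55 75
f 73 75 74
f 74 75 76
f 74 76 58
f 75 55 77
f 75 77 76
f 76 77 78
f 76 78 58
f 77 55 56
f 77 56 78
f 78 56 57
f 78 57 58

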